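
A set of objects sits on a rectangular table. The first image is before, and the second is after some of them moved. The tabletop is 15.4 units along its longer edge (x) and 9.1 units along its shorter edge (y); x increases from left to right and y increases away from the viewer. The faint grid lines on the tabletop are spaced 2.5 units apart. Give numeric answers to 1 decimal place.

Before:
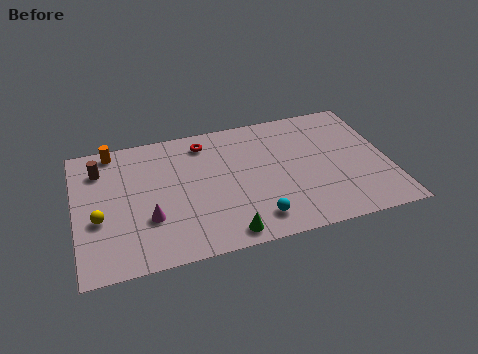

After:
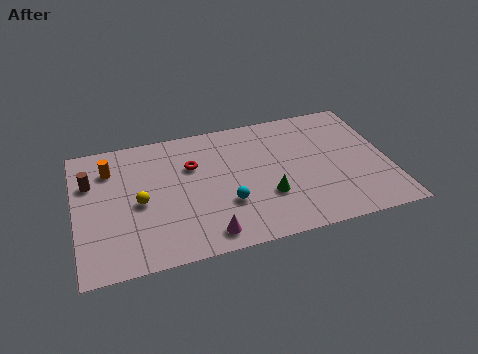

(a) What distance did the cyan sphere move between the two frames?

1.9

The cyan sphere moved from about (8.6, 1.6) to (7.3, 3.0), a distance of √(1.3² + 1.4²) ≈ 1.9.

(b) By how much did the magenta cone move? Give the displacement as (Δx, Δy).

(2.7, -1.8)

From the two frames, the magenta cone sits at roughly (3.5, 3.0) before and (6.2, 1.2) after.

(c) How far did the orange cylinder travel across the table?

1.3

From (2.0, 8.2) to (1.8, 6.9), the orange cylinder covered √(0.2² + 1.3²) ≈ 1.3 units.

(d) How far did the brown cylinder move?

0.9

The brown cylinder moved from about (1.3, 7.0) to (0.8, 6.2), a distance of √(0.5² + 0.8²) ≈ 0.9.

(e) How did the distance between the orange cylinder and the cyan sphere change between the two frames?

-2.6

Before: roughly 9.3 units apart; after: 6.7. That's 2.6 units closer together.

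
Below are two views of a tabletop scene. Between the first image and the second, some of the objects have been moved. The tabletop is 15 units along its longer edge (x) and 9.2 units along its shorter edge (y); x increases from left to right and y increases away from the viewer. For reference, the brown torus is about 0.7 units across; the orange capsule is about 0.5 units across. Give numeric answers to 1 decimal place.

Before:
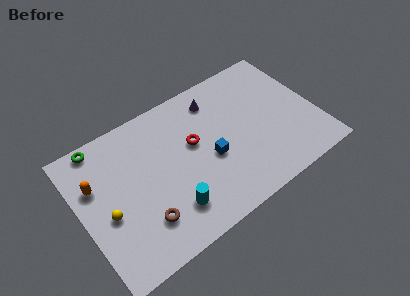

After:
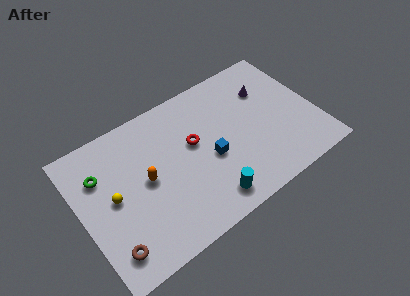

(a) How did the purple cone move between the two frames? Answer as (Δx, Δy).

(3.2, -1.0)

The purple cone was at about (9.1, 7.5) and moved to about (12.3, 6.5).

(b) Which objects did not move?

the blue cube and the red torus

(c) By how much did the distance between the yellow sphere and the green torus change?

-2.6

The distance was about 4.5 in the first image and 1.9 in the second, so they moved 2.6 units closer together.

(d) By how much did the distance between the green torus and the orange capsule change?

+0.8

Before: roughly 2.4 units apart; after: 3.2. That's 0.8 units further apart.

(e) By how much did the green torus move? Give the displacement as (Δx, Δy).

(-0.3, -1.9)

From the two frames, the green torus sits at roughly (1.8, 8.4) before and (1.5, 6.5) after.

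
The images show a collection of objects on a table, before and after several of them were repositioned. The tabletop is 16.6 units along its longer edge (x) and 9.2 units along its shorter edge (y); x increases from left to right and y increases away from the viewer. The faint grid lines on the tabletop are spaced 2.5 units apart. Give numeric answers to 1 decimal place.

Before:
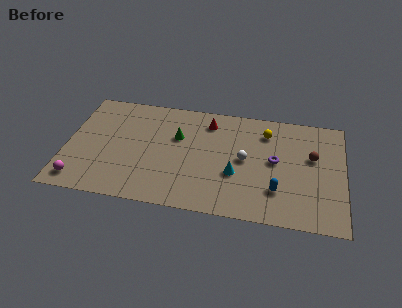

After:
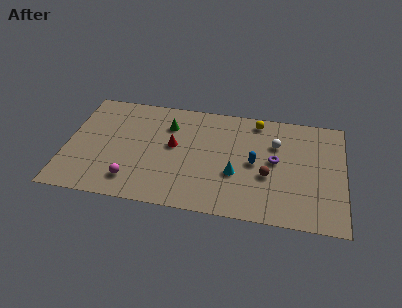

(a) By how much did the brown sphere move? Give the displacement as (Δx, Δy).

(-2.6, -2.0)

From the two frames, the brown sphere sits at roughly (14.7, 5.6) before and (12.1, 3.6) after.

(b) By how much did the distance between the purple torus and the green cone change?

+0.8

The distance was about 6.0 in the first image and 6.8 in the second, so they moved 0.8 units further apart.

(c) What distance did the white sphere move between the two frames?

2.4

The white sphere moved from about (10.7, 4.7) to (12.5, 6.3), a distance of √(1.8² + 1.6²) ≈ 2.4.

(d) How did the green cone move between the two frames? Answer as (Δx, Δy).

(-0.6, 0.9)

The green cone started near (6.6, 5.9) and ended near (6.0, 6.8).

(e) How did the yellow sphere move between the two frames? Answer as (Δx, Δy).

(-0.6, 0.9)

The yellow sphere was at about (11.9, 7.2) and moved to about (11.3, 8.1).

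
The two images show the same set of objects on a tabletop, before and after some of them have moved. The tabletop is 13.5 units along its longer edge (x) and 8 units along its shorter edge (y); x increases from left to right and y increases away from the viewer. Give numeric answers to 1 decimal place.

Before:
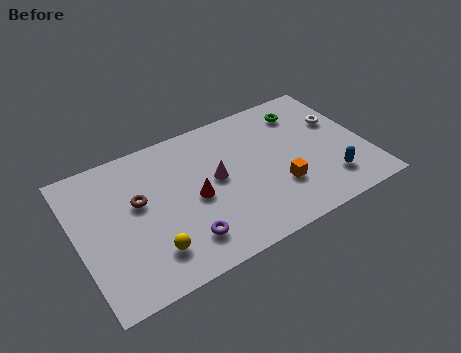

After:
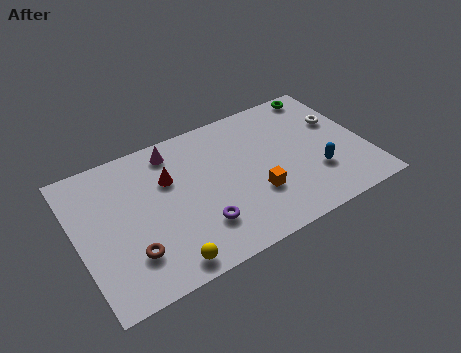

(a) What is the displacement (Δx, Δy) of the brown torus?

(-0.7, -2.6)

From the two frames, the brown torus sits at roughly (2.9, 4.7) before and (2.2, 2.1) after.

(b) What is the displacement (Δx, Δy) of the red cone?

(-1.0, 1.6)

The red cone was at about (5.4, 3.7) and moved to about (4.4, 5.3).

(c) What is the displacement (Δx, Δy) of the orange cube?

(-1.1, 0.1)

The orange cube started near (9.2, 2.5) and ended near (8.1, 2.6).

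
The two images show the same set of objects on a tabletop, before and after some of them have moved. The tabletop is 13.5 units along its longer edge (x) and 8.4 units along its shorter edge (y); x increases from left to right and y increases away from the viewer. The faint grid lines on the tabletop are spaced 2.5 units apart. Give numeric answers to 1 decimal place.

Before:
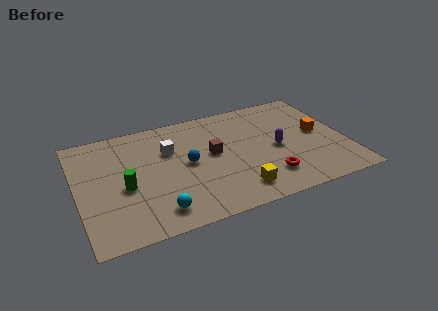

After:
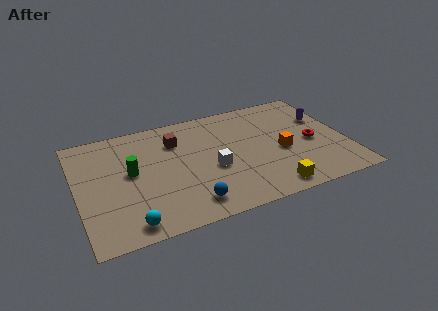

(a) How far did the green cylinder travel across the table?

1.1

The green cylinder was near (2.3, 3.6) before and (2.7, 4.6) after, so it travelled √(0.4² + 1.0²) ≈ 1.1 units.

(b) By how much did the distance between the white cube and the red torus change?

-0.8

Before: roughly 5.9 units apart; after: 5.1. That's 0.8 units closer together.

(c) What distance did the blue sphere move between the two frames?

2.9

The blue sphere moved from about (5.5, 4.3) to (5.3, 1.4), a distance of √(0.2² + 2.9²) ≈ 2.9.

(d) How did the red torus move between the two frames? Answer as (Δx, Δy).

(2.5, 1.9)

From the two frames, the red torus sits at roughly (9.3, 1.9) before and (11.8, 3.8) after.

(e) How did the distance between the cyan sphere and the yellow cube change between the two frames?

+3.0

Before: roughly 4.0 units apart; after: 7.0. That's 3.0 units further apart.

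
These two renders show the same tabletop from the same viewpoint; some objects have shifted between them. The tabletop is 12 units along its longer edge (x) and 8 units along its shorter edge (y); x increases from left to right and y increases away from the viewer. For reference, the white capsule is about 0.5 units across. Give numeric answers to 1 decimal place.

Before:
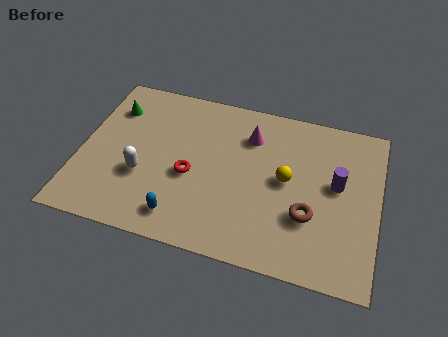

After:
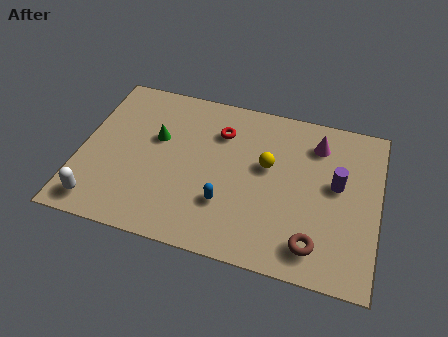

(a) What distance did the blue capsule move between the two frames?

2.0

The blue capsule was near (4.3, 1.3) before and (6.0, 2.4) after, so it travelled √(1.7² + 1.1²) ≈ 2.0 units.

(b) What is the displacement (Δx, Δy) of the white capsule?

(-1.6, -1.8)

The white capsule was at about (2.6, 2.9) and moved to about (1.0, 1.1).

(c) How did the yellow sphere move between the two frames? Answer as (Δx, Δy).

(-0.8, 0.5)

The yellow sphere was at about (8.3, 4.2) and moved to about (7.5, 4.7).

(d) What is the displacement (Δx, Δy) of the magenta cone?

(2.7, 0.3)

The magenta cone started near (6.7, 6.0) and ended near (9.4, 6.3).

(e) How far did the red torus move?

2.7

The red torus moved from about (4.5, 3.4) to (5.5, 5.9), a distance of √(1.0² + 2.5²) ≈ 2.7.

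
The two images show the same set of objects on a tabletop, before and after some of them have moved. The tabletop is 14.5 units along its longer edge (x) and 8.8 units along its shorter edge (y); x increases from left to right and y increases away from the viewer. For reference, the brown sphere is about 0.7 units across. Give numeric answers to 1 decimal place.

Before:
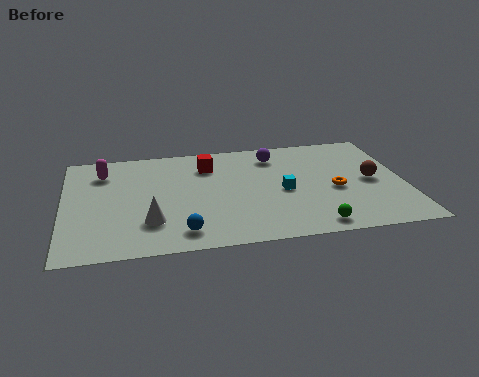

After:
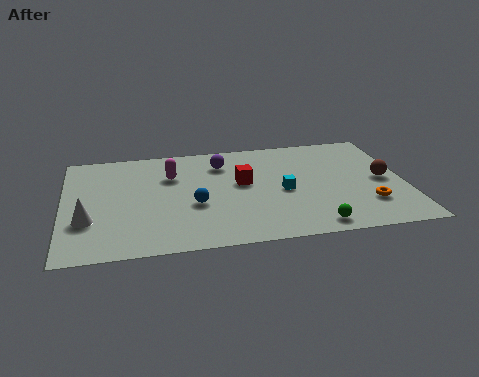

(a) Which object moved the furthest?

the magenta capsule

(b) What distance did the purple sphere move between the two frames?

2.3

From (9.1, 7.1) to (6.8, 6.8), the purple sphere covered √(2.3² + 0.3²) ≈ 2.3 units.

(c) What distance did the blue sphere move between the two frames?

2.2

The blue sphere moved from about (4.9, 1.4) to (5.5, 3.5), a distance of √(0.6² + 2.1²) ≈ 2.2.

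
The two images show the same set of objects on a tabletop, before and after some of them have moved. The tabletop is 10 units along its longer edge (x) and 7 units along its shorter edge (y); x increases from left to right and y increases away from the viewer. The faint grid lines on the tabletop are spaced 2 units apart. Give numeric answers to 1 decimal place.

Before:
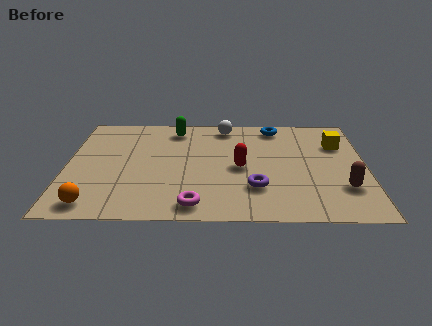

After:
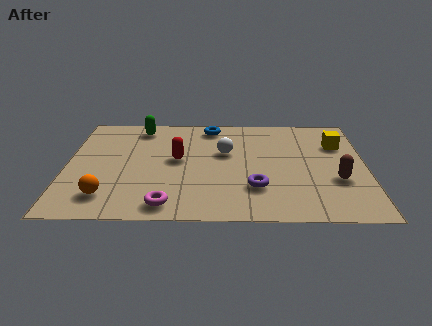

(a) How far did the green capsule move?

1.2

The green capsule was near (3.6, 5.9) before and (2.4, 6.0) after, so it travelled √(1.2² + 0.1²) ≈ 1.2 units.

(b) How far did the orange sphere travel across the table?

0.6

From (1.0, 0.9) to (1.4, 1.4), the orange sphere covered √(0.4² + 0.5²) ≈ 0.6 units.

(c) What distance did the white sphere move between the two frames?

1.8

The white sphere was near (5.3, 6.1) before and (5.3, 4.3) after, so it travelled √(0.0² + 1.8²) ≈ 1.8 units.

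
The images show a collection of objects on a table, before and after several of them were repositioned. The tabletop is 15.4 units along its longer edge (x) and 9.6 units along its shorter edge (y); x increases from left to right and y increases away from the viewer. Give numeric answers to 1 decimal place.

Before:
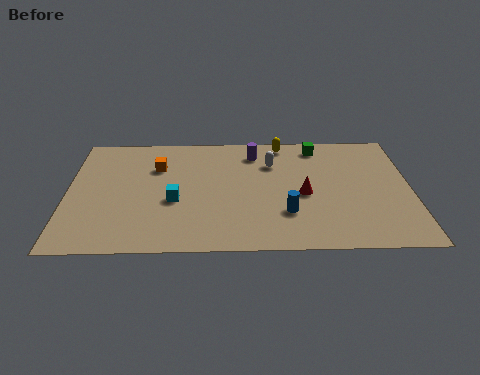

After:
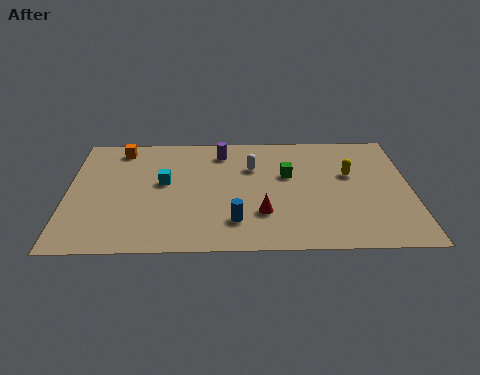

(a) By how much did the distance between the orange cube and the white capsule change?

+1.0

They were about 5.2 units apart before and 6.2 after — 1.0 units further apart.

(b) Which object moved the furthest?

the yellow capsule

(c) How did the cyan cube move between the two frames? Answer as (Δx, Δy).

(-0.5, 1.5)

The cyan cube was at about (4.8, 3.9) and moved to about (4.3, 5.4).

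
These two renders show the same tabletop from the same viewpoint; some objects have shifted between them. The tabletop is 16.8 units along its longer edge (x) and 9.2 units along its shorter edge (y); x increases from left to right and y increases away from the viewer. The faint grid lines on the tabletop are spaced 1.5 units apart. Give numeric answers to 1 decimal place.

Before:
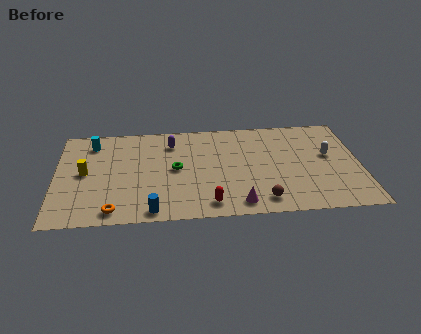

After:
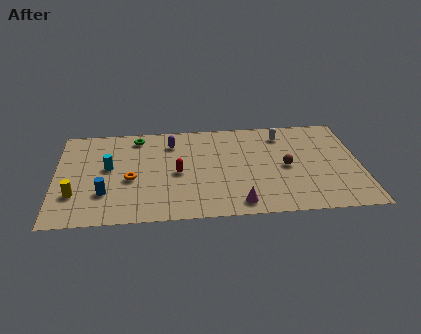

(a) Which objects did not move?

the purple capsule and the magenta cone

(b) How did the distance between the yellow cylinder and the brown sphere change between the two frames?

+1.5

Before: roughly 10.2 units apart; after: 11.7. That's 1.5 units further apart.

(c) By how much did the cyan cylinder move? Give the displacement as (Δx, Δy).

(0.9, -2.4)

The cyan cylinder was at about (2.0, 7.5) and moved to about (2.9, 5.1).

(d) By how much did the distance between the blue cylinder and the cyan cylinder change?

-5.0

The distance was about 7.4 in the first image and 2.4 in the second, so they moved 5.0 units closer together.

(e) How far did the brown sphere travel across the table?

3.3

The brown sphere moved from about (11.3, 1.4) to (12.7, 4.4), a distance of √(1.4² + 3.0²) ≈ 3.3.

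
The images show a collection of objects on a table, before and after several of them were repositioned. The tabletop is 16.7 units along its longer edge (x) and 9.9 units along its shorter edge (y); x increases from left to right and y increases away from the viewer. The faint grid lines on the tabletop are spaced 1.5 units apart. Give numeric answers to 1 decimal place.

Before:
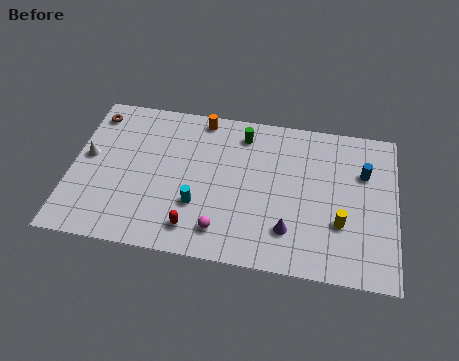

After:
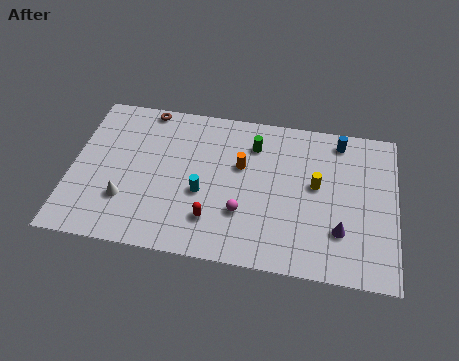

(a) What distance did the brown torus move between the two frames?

2.8

The brown torus moved from about (0.9, 8.3) to (3.6, 9.1), a distance of √(2.7² + 0.8²) ≈ 2.8.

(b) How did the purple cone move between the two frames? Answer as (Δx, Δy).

(2.6, 0.4)

The purple cone was at about (11.3, 2.4) and moved to about (13.9, 2.8).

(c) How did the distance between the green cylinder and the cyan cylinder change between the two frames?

-1.0

The distance was about 5.4 in the first image and 4.4 in the second, so they moved 1.0 units closer together.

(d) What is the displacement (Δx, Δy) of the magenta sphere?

(1.0, 1.3)

From the two frames, the magenta sphere sits at roughly (7.9, 1.8) before and (8.9, 3.1) after.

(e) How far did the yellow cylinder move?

2.6

From (13.9, 3.3) to (12.6, 5.5), the yellow cylinder covered √(1.3² + 2.2²) ≈ 2.6 units.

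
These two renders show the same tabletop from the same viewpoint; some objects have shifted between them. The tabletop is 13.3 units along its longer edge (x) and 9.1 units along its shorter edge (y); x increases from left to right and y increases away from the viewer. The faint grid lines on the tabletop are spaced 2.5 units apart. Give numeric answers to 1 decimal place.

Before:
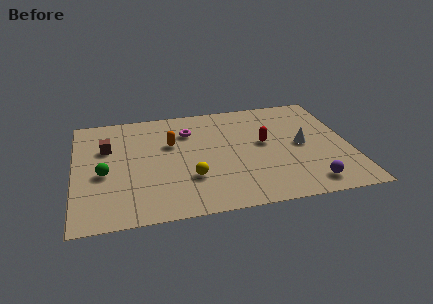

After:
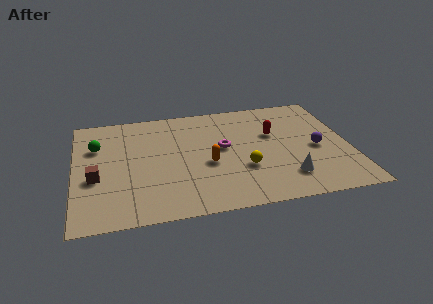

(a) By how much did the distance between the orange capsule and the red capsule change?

-0.8

They were about 4.6 units apart before and 3.8 after — 0.8 units closer together.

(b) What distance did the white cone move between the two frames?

2.7

The white cone was near (11.0, 4.5) before and (10.1, 2.0) after, so it travelled √(0.9² + 2.5²) ≈ 2.7 units.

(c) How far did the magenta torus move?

2.3

From (5.6, 6.7) to (7.2, 5.0), the magenta torus covered √(1.6² + 1.7²) ≈ 2.3 units.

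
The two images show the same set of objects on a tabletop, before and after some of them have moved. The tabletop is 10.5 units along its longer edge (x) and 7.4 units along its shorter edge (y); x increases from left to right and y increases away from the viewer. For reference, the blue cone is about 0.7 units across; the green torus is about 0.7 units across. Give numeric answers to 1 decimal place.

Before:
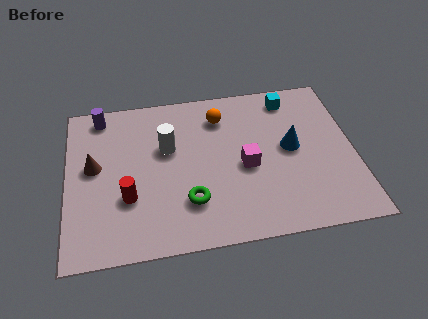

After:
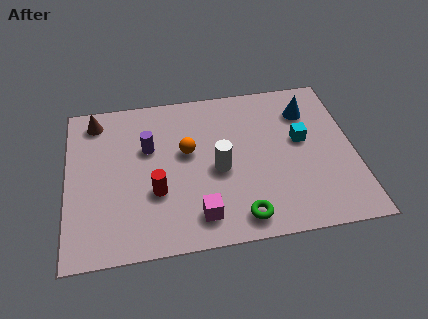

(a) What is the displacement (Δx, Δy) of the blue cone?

(0.7, 1.7)

The blue cone was at about (8.2, 3.9) and moved to about (8.9, 5.6).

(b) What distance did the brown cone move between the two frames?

2.2

The brown cone was near (1.0, 4.1) before and (1.1, 6.3) after, so it travelled √(0.1² + 2.2²) ≈ 2.2 units.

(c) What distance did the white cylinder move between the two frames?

2.2

The white cylinder moved from about (3.7, 4.6) to (5.5, 3.3), a distance of √(1.8² + 1.3²) ≈ 2.2.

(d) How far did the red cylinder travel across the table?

1.0

The red cylinder moved from about (2.2, 2.5) to (3.2, 2.6), a distance of √(1.0² + 0.1²) ≈ 1.0.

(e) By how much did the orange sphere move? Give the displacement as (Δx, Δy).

(-1.3, -1.5)

From the two frames, the orange sphere sits at roughly (5.7, 5.8) before and (4.4, 4.3) after.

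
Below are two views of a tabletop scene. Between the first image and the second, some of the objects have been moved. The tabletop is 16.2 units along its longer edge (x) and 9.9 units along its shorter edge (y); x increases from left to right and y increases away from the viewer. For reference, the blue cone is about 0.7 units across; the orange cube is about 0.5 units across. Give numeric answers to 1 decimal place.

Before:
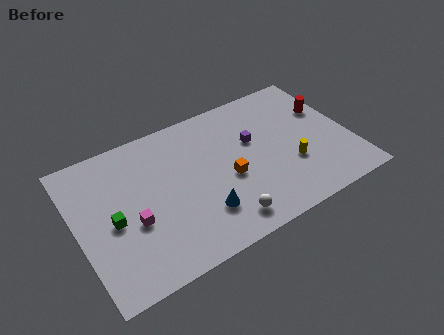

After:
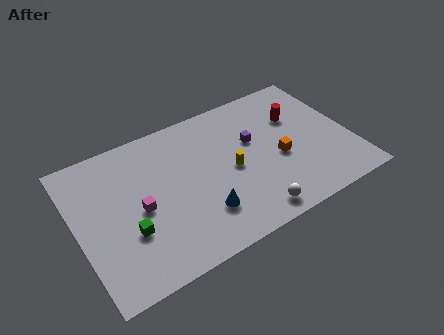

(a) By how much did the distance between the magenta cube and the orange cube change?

+2.6

They were about 5.7 units apart before and 8.3 after — 2.6 units further apart.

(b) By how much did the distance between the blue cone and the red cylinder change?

-1.5

Before: roughly 9.1 units apart; after: 7.6. That's 1.5 units closer together.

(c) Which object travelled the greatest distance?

the yellow cylinder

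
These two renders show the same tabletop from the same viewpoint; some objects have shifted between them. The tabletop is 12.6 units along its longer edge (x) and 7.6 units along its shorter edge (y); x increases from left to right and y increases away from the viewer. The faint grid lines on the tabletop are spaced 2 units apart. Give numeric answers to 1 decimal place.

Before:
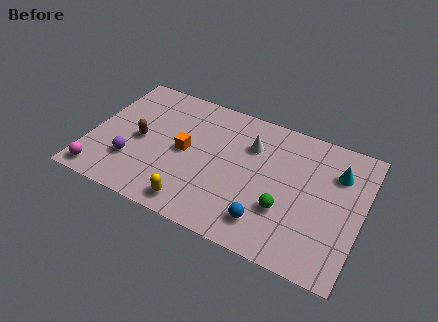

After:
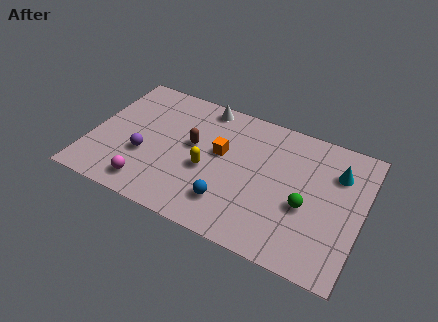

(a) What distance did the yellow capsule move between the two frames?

2.2

The yellow capsule moved from about (5.2, 1.0) to (5.5, 3.2), a distance of √(0.3² + 2.2²) ≈ 2.2.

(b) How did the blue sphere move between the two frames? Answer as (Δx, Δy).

(-1.8, 0.3)

The blue sphere started near (8.5, 1.5) and ended near (6.7, 1.8).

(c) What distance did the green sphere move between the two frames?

1.1

The green sphere moved from about (9.2, 2.5) to (10.1, 3.1), a distance of √(0.9² + 0.6²) ≈ 1.1.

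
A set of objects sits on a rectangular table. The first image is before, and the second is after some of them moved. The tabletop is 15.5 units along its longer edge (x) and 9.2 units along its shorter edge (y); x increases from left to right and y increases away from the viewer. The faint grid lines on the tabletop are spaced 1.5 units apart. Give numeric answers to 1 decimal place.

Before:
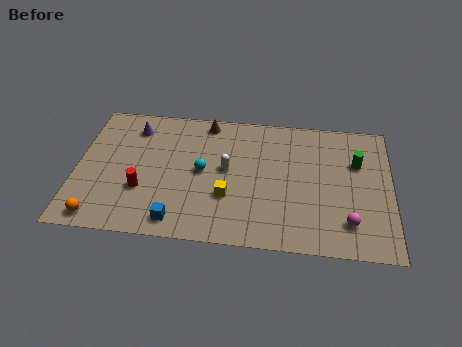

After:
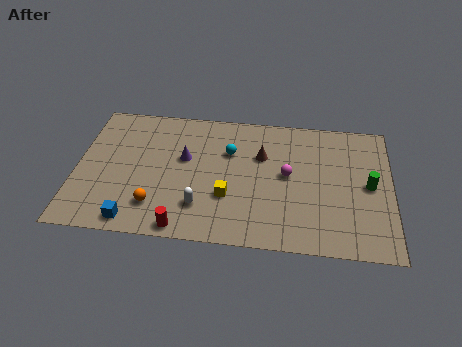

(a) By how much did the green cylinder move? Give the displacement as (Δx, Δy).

(0.6, -1.5)

The green cylinder was at about (13.8, 6.1) and moved to about (14.4, 4.6).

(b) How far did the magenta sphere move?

4.2

The magenta sphere was near (13.4, 2.0) before and (10.4, 4.9) after, so it travelled √(3.0² + 2.9²) ≈ 4.2 units.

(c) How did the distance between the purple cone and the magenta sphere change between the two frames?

-6.9

Before: roughly 12.0 units apart; after: 5.1. That's 6.9 units closer together.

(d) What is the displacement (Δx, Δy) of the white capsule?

(-1.2, -2.7)

The white capsule was at about (7.4, 5.0) and moved to about (6.2, 2.3).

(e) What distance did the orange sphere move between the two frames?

2.9

The orange sphere was near (1.3, 1.0) before and (4.0, 2.1) after, so it travelled √(2.7² + 1.1²) ≈ 2.9 units.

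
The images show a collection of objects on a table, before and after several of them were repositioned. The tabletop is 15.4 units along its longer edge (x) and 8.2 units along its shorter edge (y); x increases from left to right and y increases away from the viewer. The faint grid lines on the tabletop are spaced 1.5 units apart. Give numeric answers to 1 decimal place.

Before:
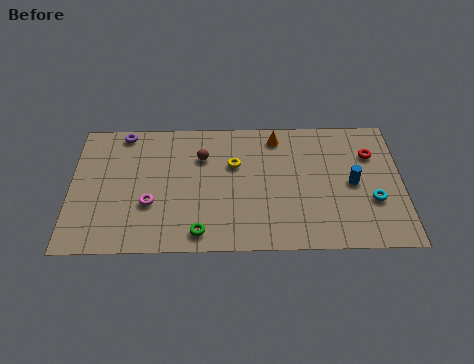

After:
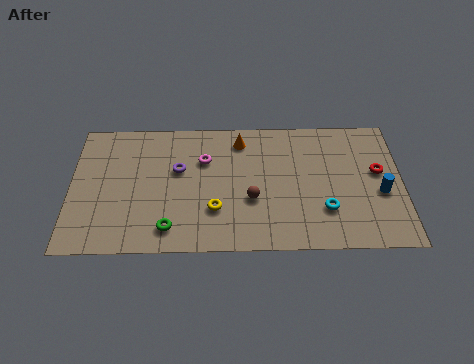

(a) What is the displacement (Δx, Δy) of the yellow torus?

(-0.9, -2.8)

From the two frames, the yellow torus sits at roughly (7.6, 5.3) before and (6.7, 2.5) after.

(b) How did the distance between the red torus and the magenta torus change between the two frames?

-2.6

Before: roughly 10.7 units apart; after: 8.1. That's 2.6 units closer together.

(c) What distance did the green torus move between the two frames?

1.4

The green torus moved from about (6.0, 1.1) to (4.6, 1.4), a distance of √(1.4² + 0.3²) ≈ 1.4.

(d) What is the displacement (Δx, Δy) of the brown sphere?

(2.3, -2.7)

The brown sphere started near (6.1, 5.8) and ended near (8.4, 3.1).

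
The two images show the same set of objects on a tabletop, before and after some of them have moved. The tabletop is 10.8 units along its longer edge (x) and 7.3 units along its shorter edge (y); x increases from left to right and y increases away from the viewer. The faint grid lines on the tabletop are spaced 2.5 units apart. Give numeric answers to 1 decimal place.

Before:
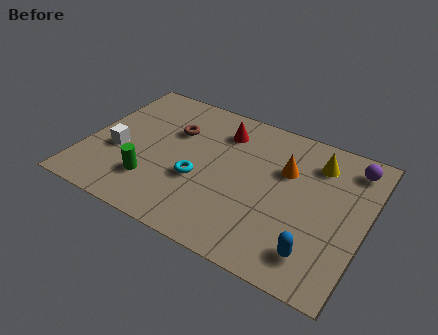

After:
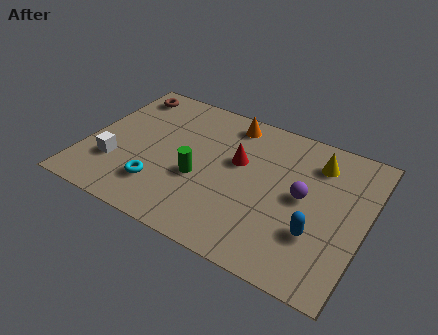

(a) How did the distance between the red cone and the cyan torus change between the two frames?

+0.8

They were about 2.9 units apart before and 3.7 after — 0.8 units further apart.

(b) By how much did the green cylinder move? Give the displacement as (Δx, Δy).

(1.7, 1.0)

The green cylinder started near (2.8, 1.9) and ended near (4.5, 2.9).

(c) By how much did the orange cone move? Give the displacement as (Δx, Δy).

(-2.4, 1.5)

The orange cone started near (7.6, 4.8) and ended near (5.2, 6.3).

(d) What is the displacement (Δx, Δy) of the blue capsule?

(-0.1, 0.9)

The blue capsule was at about (9.2, 1.4) and moved to about (9.1, 2.3).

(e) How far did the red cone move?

1.5

The red cone moved from about (5.0, 5.7) to (5.8, 4.4), a distance of √(0.8² + 1.3²) ≈ 1.5.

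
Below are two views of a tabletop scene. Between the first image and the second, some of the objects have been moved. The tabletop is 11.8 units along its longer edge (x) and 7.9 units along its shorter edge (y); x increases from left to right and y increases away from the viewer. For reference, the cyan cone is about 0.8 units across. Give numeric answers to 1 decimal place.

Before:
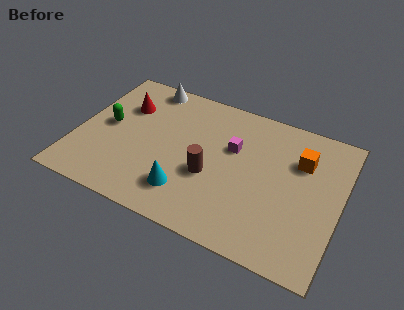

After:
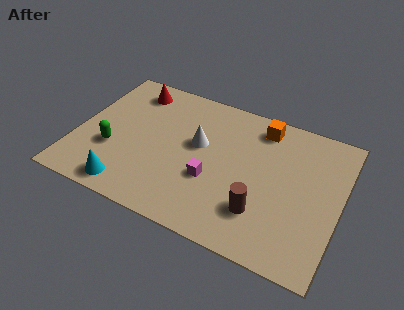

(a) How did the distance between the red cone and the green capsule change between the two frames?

+2.3

The distance was about 1.5 in the first image and 3.8 in the second, so they moved 2.3 units further apart.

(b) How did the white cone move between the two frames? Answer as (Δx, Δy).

(2.7, -2.5)

From the two frames, the white cone sits at roughly (2.7, 7.1) before and (5.4, 4.6) after.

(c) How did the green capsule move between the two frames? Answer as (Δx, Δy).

(0.4, -1.3)

From the two frames, the green capsule sits at roughly (1.3, 4.1) before and (1.7, 2.8) after.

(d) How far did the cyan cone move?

2.6

The cyan cone moved from about (5.2, 1.8) to (2.7, 1.0), a distance of √(2.5² + 0.8²) ≈ 2.6.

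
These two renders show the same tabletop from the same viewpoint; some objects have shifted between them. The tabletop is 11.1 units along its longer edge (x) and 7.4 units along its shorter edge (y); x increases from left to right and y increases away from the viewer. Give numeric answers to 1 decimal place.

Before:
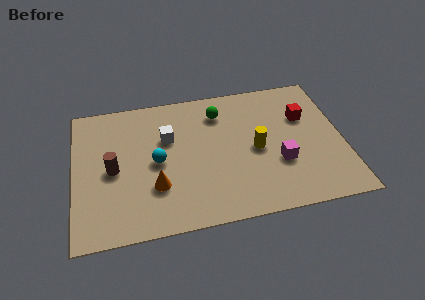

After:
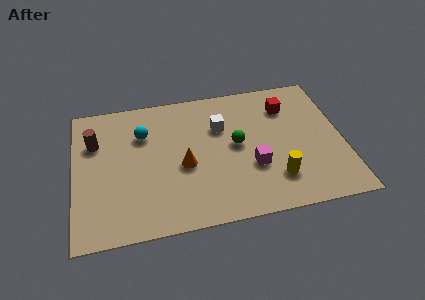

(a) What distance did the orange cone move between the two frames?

1.5

From (3.3, 2.3) to (4.5, 3.2), the orange cone covered √(1.2² + 0.9²) ≈ 1.5 units.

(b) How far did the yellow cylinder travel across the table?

1.8

From (7.5, 3.5) to (8.2, 1.8), the yellow cylinder covered √(0.7² + 1.7²) ≈ 1.8 units.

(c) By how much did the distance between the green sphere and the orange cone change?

-2.2

Before: roughly 4.5 units apart; after: 2.3. That's 2.2 units closer together.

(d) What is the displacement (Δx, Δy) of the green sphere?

(0.6, -1.9)

From the two frames, the green sphere sits at roughly (6.1, 5.8) before and (6.7, 3.9) after.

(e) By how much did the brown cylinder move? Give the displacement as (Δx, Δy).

(-0.7, 1.6)

From the two frames, the brown cylinder sits at roughly (1.6, 3.5) before and (0.9, 5.1) after.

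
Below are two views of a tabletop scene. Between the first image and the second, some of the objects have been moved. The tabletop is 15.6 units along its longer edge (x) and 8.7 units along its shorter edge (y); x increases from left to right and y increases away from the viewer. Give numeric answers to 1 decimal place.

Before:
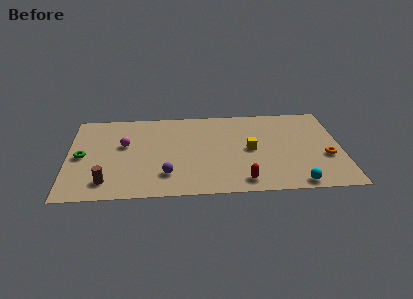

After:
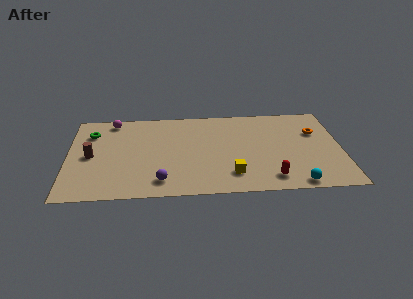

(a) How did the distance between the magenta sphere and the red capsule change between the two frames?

+3.2

Before: roughly 7.8 units apart; after: 11.0. That's 3.2 units further apart.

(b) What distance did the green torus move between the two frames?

2.4

From (0.8, 4.2) to (1.3, 6.5), the green torus covered √(0.5² + 2.3²) ≈ 2.4 units.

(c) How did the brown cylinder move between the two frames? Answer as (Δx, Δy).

(-0.9, 2.6)

The brown cylinder was at about (2.2, 1.6) and moved to about (1.3, 4.2).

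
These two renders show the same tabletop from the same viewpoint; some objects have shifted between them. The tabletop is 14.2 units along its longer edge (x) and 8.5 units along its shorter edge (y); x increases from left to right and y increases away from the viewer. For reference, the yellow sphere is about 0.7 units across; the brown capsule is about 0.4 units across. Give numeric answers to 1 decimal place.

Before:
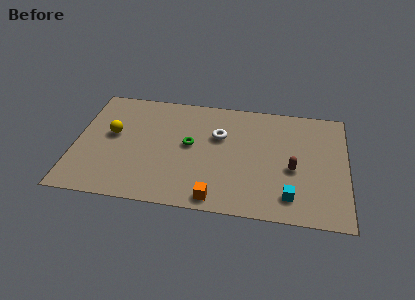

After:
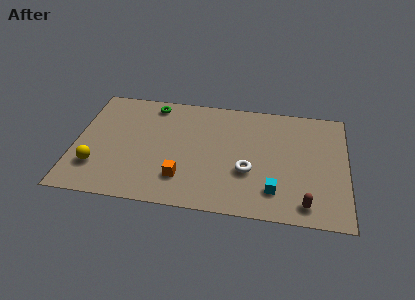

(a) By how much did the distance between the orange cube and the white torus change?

-1.1

Before: roughly 4.6 units apart; after: 3.5. That's 1.1 units closer together.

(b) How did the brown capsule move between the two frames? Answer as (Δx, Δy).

(0.7, -2.4)

The brown capsule was at about (11.4, 3.6) and moved to about (12.1, 1.2).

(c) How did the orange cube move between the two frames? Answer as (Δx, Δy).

(-1.8, 1.2)

The orange cube was at about (7.5, 0.9) and moved to about (5.7, 2.1).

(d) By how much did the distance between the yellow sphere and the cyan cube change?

-0.6

They were about 9.9 units apart before and 9.3 after — 0.6 units closer together.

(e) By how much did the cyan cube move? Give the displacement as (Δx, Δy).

(-0.8, 0.3)

From the two frames, the cyan cube sits at roughly (11.3, 1.6) before and (10.5, 1.9) after.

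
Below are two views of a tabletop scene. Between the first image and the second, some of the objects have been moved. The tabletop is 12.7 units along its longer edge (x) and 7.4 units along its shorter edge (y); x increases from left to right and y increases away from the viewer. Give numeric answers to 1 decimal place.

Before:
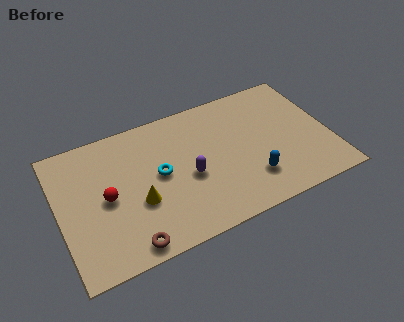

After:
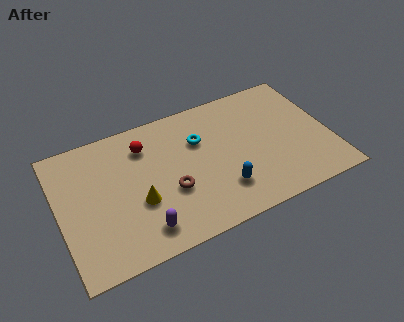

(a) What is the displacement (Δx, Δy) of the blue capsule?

(-1.4, 0.0)

The blue capsule started near (8.8, 1.9) and ended near (7.4, 1.9).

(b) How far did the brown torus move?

3.0

From (2.9, 0.8) to (5.1, 2.8), the brown torus covered √(2.2² + 2.0²) ≈ 3.0 units.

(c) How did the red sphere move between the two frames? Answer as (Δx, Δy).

(2.0, 2.1)

The red sphere started near (2.2, 3.6) and ended near (4.2, 5.7).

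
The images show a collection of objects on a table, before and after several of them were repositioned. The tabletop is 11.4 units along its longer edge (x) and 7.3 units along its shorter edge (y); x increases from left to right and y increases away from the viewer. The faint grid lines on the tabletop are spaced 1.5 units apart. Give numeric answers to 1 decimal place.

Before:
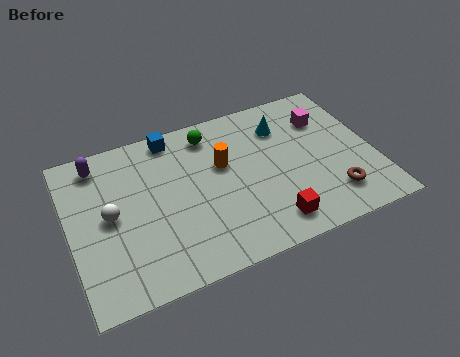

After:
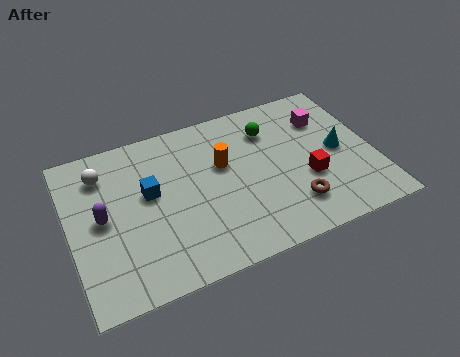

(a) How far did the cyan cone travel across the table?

2.7

From (8.2, 5.5) to (10.1, 3.6), the cyan cone covered √(1.9² + 1.9²) ≈ 2.7 units.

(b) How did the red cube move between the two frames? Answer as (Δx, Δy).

(1.6, 1.5)

From the two frames, the red cube sits at roughly (7.2, 1.2) before and (8.8, 2.7) after.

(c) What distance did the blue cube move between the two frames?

2.5

From (4.1, 6.5) to (3.0, 4.2), the blue cube covered √(1.1² + 2.3²) ≈ 2.5 units.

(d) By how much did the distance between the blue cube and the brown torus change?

-1.7

Before: roughly 7.4 units apart; after: 5.7. That's 1.7 units closer together.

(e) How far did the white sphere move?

2.0

From (1.5, 3.7) to (1.4, 5.7), the white sphere covered √(0.1² + 2.0²) ≈ 2.0 units.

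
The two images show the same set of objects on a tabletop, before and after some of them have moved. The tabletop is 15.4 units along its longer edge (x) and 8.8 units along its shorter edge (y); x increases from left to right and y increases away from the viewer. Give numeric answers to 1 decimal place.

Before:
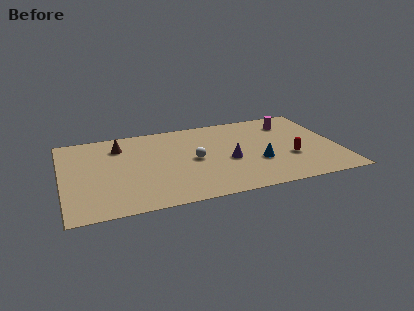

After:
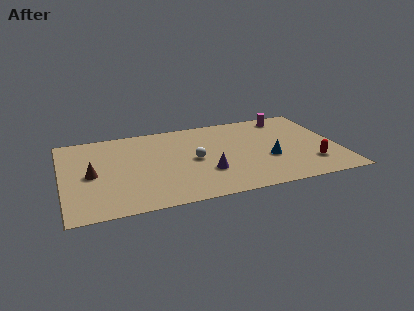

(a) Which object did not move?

the white sphere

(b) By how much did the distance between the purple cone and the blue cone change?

+1.8

Before: roughly 1.7 units apart; after: 3.5. That's 1.8 units further apart.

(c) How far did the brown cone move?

3.1

From (3.3, 6.8) to (1.6, 4.2), the brown cone covered √(1.7² + 2.6²) ≈ 3.1 units.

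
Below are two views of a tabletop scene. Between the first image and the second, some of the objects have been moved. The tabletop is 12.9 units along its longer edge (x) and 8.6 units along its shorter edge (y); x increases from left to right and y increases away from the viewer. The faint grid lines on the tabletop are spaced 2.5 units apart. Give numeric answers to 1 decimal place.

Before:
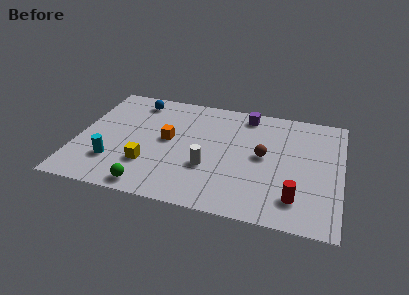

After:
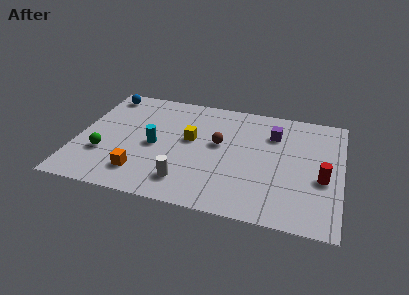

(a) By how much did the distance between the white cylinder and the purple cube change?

+1.3

Before: roughly 4.8 units apart; after: 6.1. That's 1.3 units further apart.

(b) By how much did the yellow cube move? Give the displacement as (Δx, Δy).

(1.9, 2.4)

The yellow cube was at about (3.6, 2.5) and moved to about (5.5, 4.9).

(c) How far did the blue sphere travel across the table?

1.6

The blue sphere was near (2.6, 7.3) before and (1.0, 7.5) after, so it travelled √(1.6² + 0.2²) ≈ 1.6 units.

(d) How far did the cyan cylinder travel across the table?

2.5

The cyan cylinder was near (1.9, 2.3) before and (3.8, 4.0) after, so it travelled √(1.9² + 1.7²) ≈ 2.5 units.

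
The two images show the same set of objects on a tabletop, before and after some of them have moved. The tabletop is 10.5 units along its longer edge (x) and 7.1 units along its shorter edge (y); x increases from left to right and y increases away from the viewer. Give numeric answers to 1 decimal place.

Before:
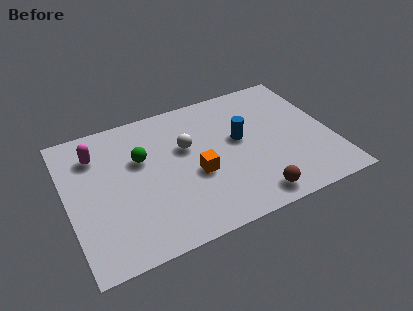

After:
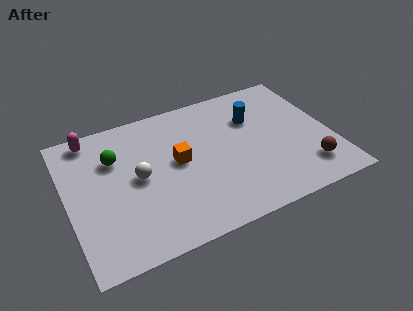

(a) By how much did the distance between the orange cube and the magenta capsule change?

-0.4

The distance was about 4.5 in the first image and 4.1 in the second, so they moved 0.4 units closer together.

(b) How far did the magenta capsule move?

0.9

From (1.3, 5.4) to (1.2, 6.3), the magenta capsule covered √(0.1² + 0.9²) ≈ 0.9 units.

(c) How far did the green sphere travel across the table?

1.1

The green sphere was near (3.0, 4.5) before and (2.0, 4.9) after, so it travelled √(1.0² + 0.4²) ≈ 1.1 units.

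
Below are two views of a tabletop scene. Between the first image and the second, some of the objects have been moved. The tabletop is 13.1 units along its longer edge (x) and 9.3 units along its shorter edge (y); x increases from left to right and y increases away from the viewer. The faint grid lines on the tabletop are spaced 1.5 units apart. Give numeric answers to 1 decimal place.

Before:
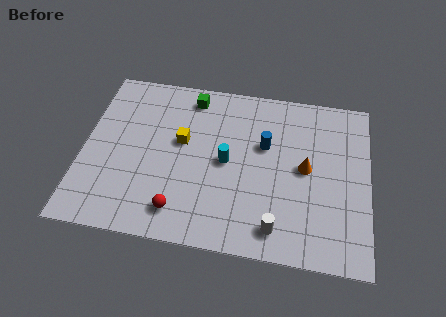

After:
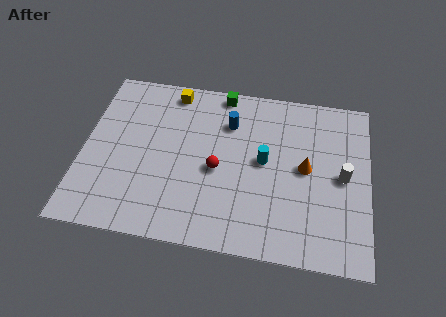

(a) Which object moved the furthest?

the white cylinder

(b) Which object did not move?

the orange cone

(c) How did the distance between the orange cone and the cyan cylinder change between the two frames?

-1.7

The distance was about 3.6 in the first image and 1.9 in the second, so they moved 1.7 units closer together.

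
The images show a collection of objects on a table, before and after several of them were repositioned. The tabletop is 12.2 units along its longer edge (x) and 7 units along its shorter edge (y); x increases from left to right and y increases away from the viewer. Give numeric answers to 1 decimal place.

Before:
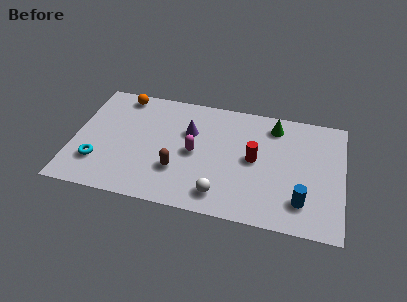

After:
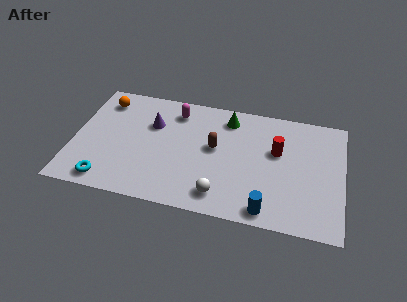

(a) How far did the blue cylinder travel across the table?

1.7

From (10.4, 1.6) to (8.9, 0.8), the blue cylinder covered √(1.5² + 0.8²) ≈ 1.7 units.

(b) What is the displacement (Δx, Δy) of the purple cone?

(-1.7, 0.1)

From the two frames, the purple cone sits at roughly (5.2, 4.6) before and (3.5, 4.7) after.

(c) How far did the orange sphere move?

0.9

The orange sphere moved from about (2.0, 6.2) to (1.2, 5.7), a distance of √(0.8² + 0.5²) ≈ 0.9.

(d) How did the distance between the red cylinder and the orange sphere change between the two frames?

+1.4

They were about 6.7 units apart before and 8.1 after — 1.4 units further apart.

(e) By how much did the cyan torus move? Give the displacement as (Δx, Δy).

(0.5, -1.0)

The cyan torus was at about (1.2, 1.9) and moved to about (1.7, 0.9).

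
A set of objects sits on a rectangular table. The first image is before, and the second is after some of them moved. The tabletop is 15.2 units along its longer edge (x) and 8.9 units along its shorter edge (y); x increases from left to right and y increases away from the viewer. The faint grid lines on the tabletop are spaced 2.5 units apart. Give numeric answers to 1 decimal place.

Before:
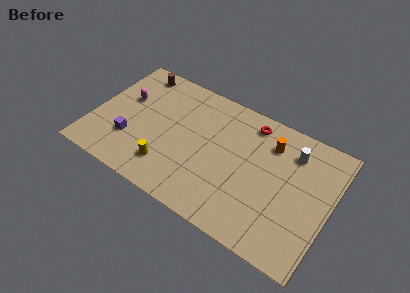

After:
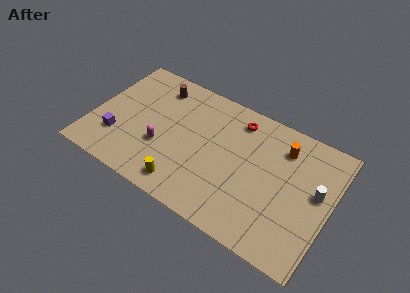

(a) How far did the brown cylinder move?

1.6

The brown cylinder moved from about (2.1, 7.8) to (3.6, 7.3), a distance of √(1.5² + 0.5²) ≈ 1.6.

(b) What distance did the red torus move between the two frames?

0.8

The red torus was near (9.7, 7.6) before and (8.9, 7.4) after, so it travelled √(0.8² + 0.2²) ≈ 0.8 units.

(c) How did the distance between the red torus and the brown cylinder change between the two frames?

-2.3

They were about 7.6 units apart before and 5.3 after — 2.3 units closer together.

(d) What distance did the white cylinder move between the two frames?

2.6

The white cylinder moved from about (12.5, 6.9) to (14.3, 5.0), a distance of √(1.8² + 1.9²) ≈ 2.6.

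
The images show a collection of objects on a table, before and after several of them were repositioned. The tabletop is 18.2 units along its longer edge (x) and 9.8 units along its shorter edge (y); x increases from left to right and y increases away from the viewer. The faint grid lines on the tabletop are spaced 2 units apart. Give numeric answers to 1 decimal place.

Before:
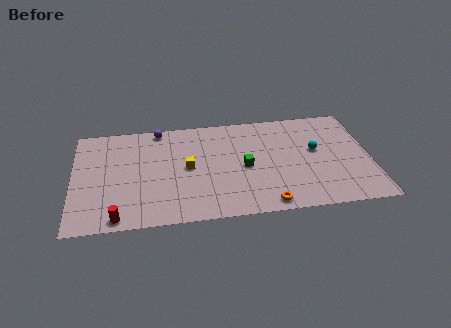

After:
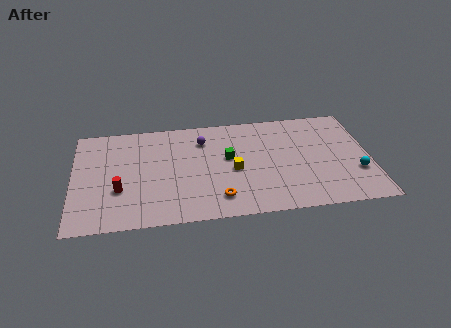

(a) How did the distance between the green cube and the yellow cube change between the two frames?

-2.3

Before: roughly 3.5 units apart; after: 1.2. That's 2.3 units closer together.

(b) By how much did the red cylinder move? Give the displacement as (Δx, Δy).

(0.1, 2.5)

The red cylinder was at about (2.7, 0.9) and moved to about (2.8, 3.4).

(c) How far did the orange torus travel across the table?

3.0

From (11.7, 1.0) to (8.8, 1.9), the orange torus covered √(2.9² + 0.9²) ≈ 3.0 units.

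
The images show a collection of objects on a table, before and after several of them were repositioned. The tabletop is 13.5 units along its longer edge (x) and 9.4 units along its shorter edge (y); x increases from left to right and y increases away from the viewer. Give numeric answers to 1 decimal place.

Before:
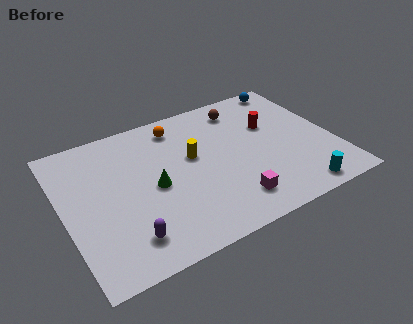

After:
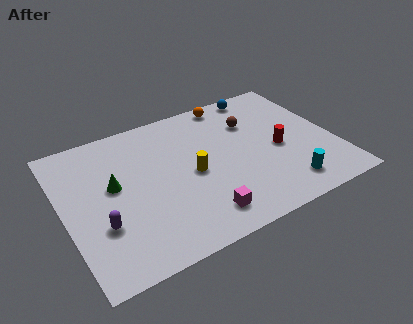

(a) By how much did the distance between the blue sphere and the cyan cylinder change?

-0.7

Before: roughly 7.6 units apart; after: 6.9. That's 0.7 units closer together.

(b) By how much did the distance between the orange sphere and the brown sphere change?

-1.2

They were about 3.3 units apart before and 2.1 after — 1.2 units closer together.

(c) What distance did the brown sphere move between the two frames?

1.2

The brown sphere moved from about (9.4, 7.8) to (9.7, 6.6), a distance of √(0.3² + 1.2²) ≈ 1.2.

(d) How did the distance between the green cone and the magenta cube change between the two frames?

+0.9

Before: roughly 4.4 units apart; after: 5.3. That's 0.9 units further apart.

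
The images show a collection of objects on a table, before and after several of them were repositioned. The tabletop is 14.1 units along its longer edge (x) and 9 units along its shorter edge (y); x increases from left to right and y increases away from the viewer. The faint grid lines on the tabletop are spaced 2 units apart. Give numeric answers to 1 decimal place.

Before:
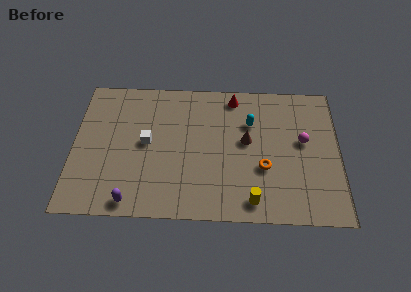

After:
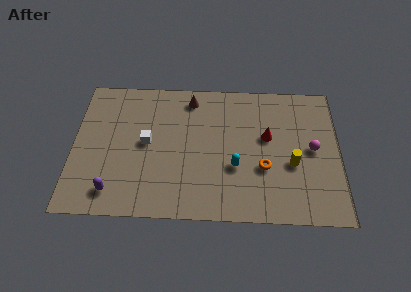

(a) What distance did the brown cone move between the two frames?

4.0

From (9.2, 5.0) to (6.2, 7.7), the brown cone covered √(3.0² + 2.7²) ≈ 4.0 units.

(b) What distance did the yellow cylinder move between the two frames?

3.2

The yellow cylinder moved from about (9.5, 1.2) to (11.6, 3.6), a distance of √(2.1² + 2.4²) ≈ 3.2.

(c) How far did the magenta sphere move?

0.7

The magenta sphere moved from about (12.2, 5.1) to (12.7, 4.6), a distance of √(0.5² + 0.5²) ≈ 0.7.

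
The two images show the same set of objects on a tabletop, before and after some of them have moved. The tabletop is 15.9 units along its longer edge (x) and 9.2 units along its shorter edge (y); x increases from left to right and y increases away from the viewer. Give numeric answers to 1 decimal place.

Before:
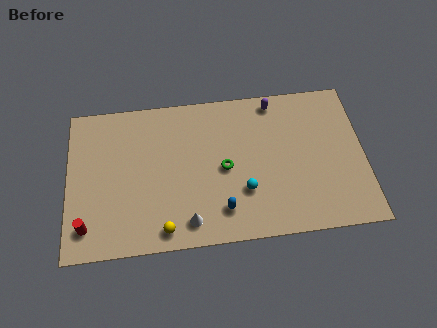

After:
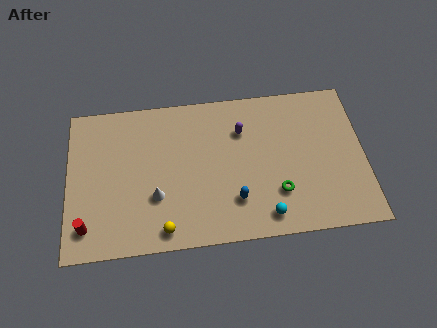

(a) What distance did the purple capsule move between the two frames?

2.4

The purple capsule moved from about (11.2, 8.2) to (9.4, 6.6), a distance of √(1.8² + 1.6²) ≈ 2.4.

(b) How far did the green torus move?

3.3

The green torus moved from about (8.4, 4.4) to (11.2, 2.6), a distance of √(2.8² + 1.8²) ≈ 3.3.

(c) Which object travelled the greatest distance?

the green torus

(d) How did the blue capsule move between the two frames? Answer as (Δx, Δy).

(0.7, 0.5)

From the two frames, the blue capsule sits at roughly (8.2, 1.9) before and (8.9, 2.4) after.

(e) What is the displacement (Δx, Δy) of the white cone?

(-1.7, 1.7)

The white cone was at about (6.4, 1.4) and moved to about (4.7, 3.1).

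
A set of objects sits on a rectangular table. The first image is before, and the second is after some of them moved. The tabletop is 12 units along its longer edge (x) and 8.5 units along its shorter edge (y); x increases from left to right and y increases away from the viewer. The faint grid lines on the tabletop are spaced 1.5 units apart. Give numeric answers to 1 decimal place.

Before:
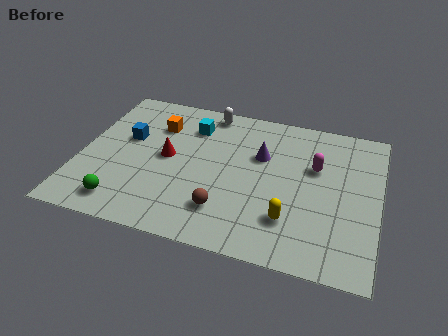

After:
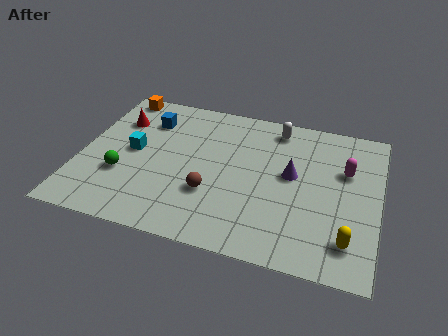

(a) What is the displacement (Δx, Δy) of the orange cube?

(-1.8, 1.5)

From the two frames, the orange cube sits at roughly (2.9, 6.2) before and (1.1, 7.7) after.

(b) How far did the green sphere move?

1.6

From (2.0, 1.3) to (1.8, 2.9), the green sphere covered √(0.2² + 1.6²) ≈ 1.6 units.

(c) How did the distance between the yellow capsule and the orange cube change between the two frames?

+4.5

They were about 7.0 units apart before and 11.5 after — 4.5 units further apart.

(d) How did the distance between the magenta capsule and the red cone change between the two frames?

+3.3

Before: roughly 6.0 units apart; after: 9.3. That's 3.3 units further apart.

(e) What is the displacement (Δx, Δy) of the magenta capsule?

(1.2, 0.1)

The magenta capsule was at about (9.4, 5.4) and moved to about (10.6, 5.5).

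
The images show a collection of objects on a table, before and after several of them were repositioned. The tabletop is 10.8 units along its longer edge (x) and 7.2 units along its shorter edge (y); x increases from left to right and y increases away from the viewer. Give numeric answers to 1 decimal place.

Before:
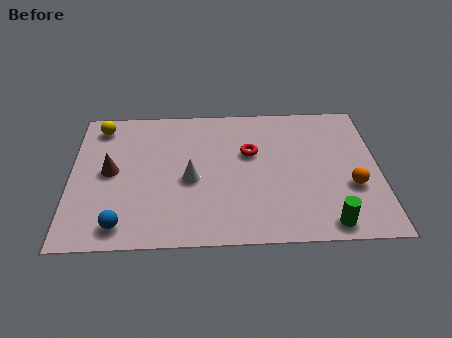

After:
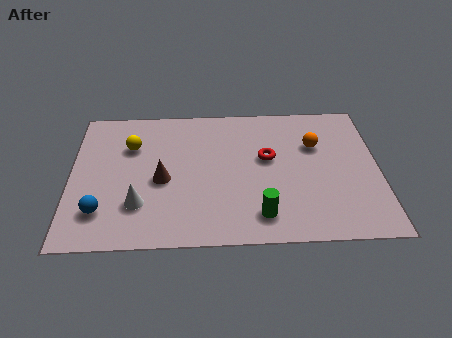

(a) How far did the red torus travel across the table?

0.7

From (6.3, 4.5) to (6.9, 4.2), the red torus covered √(0.6² + 0.3²) ≈ 0.7 units.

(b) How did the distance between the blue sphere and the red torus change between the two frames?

+0.6

The distance was about 5.7 in the first image and 6.3 in the second, so they moved 0.6 units further apart.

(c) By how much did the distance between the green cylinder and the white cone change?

-1.0

The distance was about 5.3 in the first image and 4.3 in the second, so they moved 1.0 units closer together.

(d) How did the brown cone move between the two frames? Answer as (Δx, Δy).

(1.8, -0.5)

From the two frames, the brown cone sits at roughly (1.4, 3.7) before and (3.2, 3.2) after.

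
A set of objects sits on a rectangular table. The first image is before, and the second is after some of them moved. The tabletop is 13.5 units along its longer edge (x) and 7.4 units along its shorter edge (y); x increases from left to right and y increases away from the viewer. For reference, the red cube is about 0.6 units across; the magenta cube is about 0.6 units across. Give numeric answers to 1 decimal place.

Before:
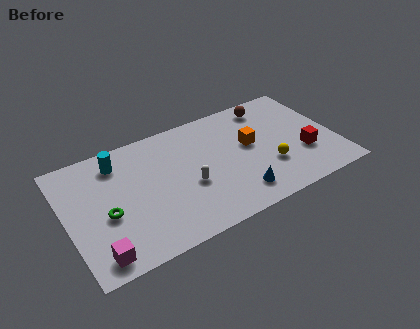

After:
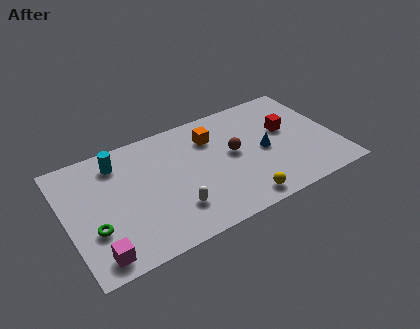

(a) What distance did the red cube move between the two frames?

2.0

From (11.8, 2.5) to (11.2, 4.4), the red cube covered √(0.6² + 1.9²) ≈ 2.0 units.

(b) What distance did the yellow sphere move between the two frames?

2.3

The yellow sphere moved from about (10.0, 2.4) to (8.3, 0.9), a distance of √(1.7² + 1.5²) ≈ 2.3.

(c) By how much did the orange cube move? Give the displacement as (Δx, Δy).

(-1.8, 1.3)

The orange cube started near (9.3, 4.2) and ended near (7.5, 5.5).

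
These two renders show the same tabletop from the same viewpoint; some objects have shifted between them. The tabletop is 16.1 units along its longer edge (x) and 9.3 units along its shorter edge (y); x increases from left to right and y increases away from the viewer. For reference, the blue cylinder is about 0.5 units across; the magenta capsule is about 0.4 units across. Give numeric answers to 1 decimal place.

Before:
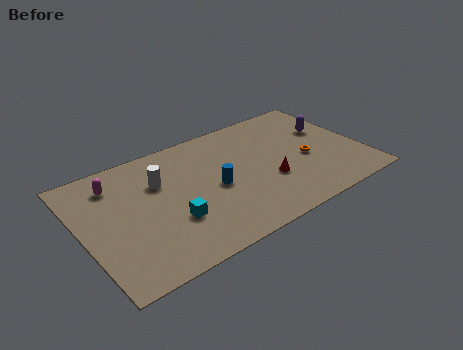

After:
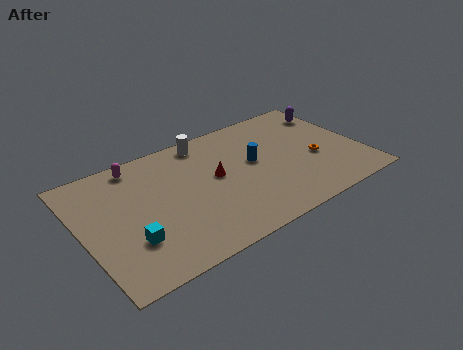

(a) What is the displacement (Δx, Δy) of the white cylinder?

(3.0, 1.9)

The white cylinder started near (4.6, 6.3) and ended near (7.6, 8.2).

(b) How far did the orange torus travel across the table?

0.5

The orange torus was near (12.9, 4.0) before and (13.4, 3.8) after, so it travelled √(0.5² + 0.2²) ≈ 0.5 units.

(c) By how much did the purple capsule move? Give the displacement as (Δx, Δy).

(0.6, 1.4)

The purple capsule started near (14.6, 5.9) and ended near (15.2, 7.3).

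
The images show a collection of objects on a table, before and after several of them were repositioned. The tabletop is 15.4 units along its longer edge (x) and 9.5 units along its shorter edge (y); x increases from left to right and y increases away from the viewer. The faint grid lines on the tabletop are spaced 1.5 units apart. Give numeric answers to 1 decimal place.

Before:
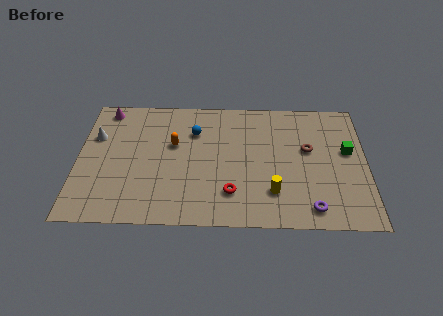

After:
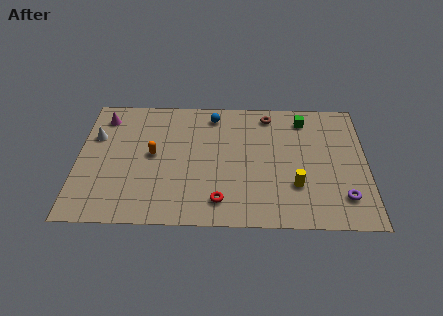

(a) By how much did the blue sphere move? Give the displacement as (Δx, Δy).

(1.0, 1.3)

From the two frames, the blue sphere sits at roughly (6.2, 6.8) before and (7.2, 8.1) after.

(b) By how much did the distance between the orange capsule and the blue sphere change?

+3.0

Before: roughly 1.5 units apart; after: 4.5. That's 3.0 units further apart.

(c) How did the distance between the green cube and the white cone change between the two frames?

-2.2

The distance was about 13.5 in the first image and 11.3 in the second, so they moved 2.2 units closer together.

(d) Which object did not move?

the white cone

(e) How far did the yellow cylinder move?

1.3

The yellow cylinder was near (10.4, 2.4) before and (11.6, 2.9) after, so it travelled √(1.2² + 0.5²) ≈ 1.3 units.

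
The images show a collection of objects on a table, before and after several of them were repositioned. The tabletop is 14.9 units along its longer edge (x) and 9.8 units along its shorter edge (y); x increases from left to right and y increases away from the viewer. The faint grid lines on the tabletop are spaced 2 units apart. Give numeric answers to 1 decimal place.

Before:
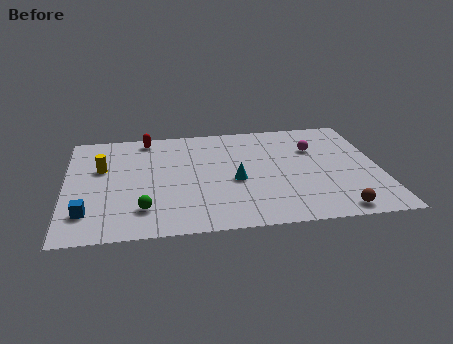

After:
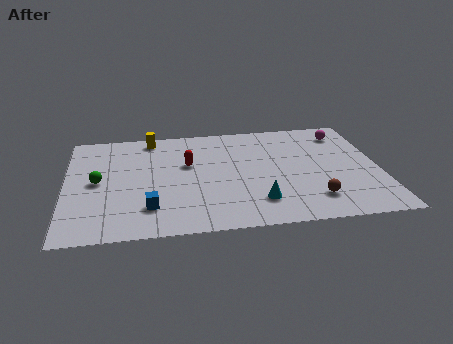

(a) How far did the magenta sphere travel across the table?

2.0

The magenta sphere moved from about (11.9, 6.7) to (13.4, 8.0), a distance of √(1.5² + 1.3²) ≈ 2.0.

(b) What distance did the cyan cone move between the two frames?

2.2

The cyan cone moved from about (8.0, 4.2) to (9.0, 2.2), a distance of √(1.0² + 2.0²) ≈ 2.2.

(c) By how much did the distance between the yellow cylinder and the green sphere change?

+0.3

Before: roughly 4.3 units apart; after: 4.6. That's 0.3 units further apart.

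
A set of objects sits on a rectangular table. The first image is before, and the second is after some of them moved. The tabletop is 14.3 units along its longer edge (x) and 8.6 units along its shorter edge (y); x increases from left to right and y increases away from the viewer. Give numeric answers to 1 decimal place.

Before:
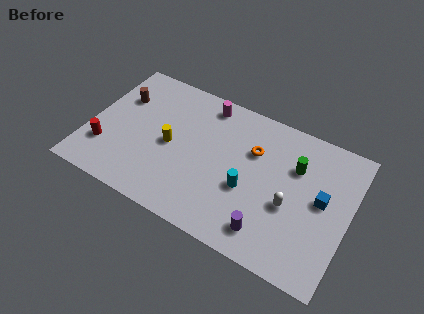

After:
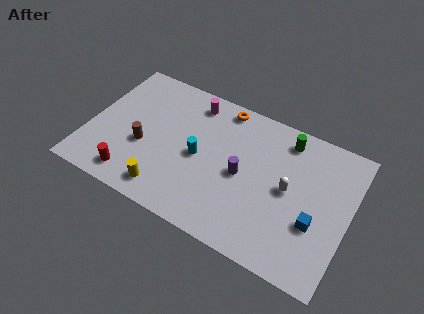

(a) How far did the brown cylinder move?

3.0

From (1.4, 5.9) to (3.1, 3.4), the brown cylinder covered √(1.7² + 2.5²) ≈ 3.0 units.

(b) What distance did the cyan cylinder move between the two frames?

2.9

From (8.9, 3.4) to (6.1, 4.1), the cyan cylinder covered √(2.8² + 0.7²) ≈ 2.9 units.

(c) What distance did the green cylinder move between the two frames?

1.6

The green cylinder was near (11.2, 5.9) before and (10.5, 7.3) after, so it travelled √(0.7² + 1.4²) ≈ 1.6 units.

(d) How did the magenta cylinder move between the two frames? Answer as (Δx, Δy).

(-0.7, -0.2)

From the two frames, the magenta cylinder sits at roughly (6.0, 7.5) before and (5.3, 7.3) after.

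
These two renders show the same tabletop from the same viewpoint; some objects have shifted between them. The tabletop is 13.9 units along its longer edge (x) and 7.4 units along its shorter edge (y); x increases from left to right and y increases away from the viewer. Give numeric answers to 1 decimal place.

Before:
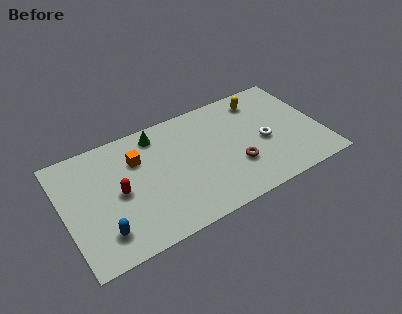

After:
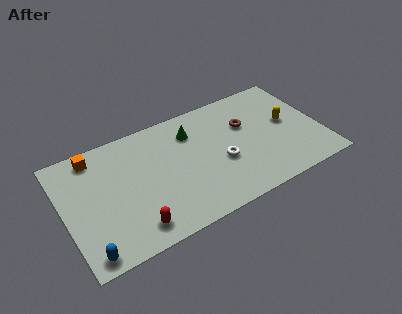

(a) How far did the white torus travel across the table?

2.4

The white torus moved from about (10.8, 3.3) to (8.4, 3.0), a distance of √(2.4² + 0.3²) ≈ 2.4.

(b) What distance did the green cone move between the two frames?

1.9

The green cone was near (5.3, 6.3) before and (7.1, 5.6) after, so it travelled √(1.8² + 0.7²) ≈ 1.9 units.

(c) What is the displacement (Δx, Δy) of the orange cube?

(-2.2, 1.2)

The orange cube was at about (4.1, 5.2) and moved to about (1.9, 6.4).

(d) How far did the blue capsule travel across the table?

1.2

The blue capsule was near (1.8, 1.6) before and (0.9, 0.8) after, so it travelled √(0.9² + 0.8²) ≈ 1.2 units.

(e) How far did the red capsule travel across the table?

2.5

The red capsule moved from about (2.9, 3.6) to (3.4, 1.2), a distance of √(0.5² + 2.4²) ≈ 2.5.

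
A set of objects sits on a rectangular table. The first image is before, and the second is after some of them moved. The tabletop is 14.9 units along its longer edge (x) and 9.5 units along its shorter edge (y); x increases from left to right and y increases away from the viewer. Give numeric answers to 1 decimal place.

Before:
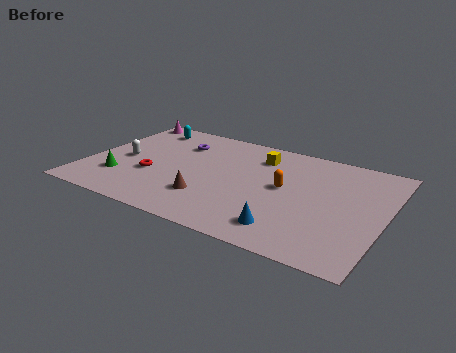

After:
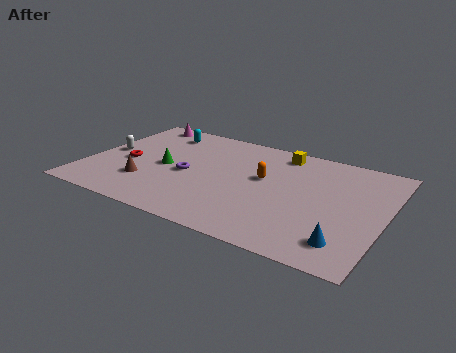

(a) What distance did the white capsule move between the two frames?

1.0

The white capsule moved from about (1.8, 4.4) to (0.9, 4.8), a distance of √(0.9² + 0.4²) ≈ 1.0.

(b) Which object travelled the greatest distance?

the brown cone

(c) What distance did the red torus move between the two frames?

1.6

The red torus moved from about (3.4, 3.5) to (2.0, 4.2), a distance of √(1.4² + 0.7²) ≈ 1.6.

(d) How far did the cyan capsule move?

0.9

The cyan capsule was near (2.2, 8.0) before and (3.1, 7.8) after, so it travelled √(0.9² + 0.2²) ≈ 0.9 units.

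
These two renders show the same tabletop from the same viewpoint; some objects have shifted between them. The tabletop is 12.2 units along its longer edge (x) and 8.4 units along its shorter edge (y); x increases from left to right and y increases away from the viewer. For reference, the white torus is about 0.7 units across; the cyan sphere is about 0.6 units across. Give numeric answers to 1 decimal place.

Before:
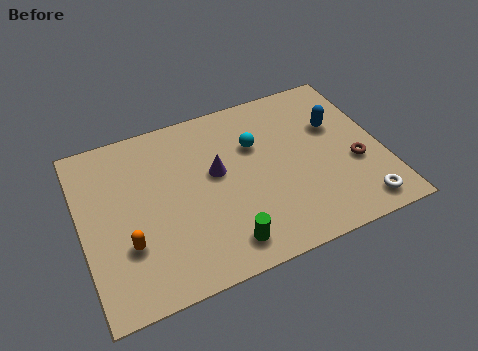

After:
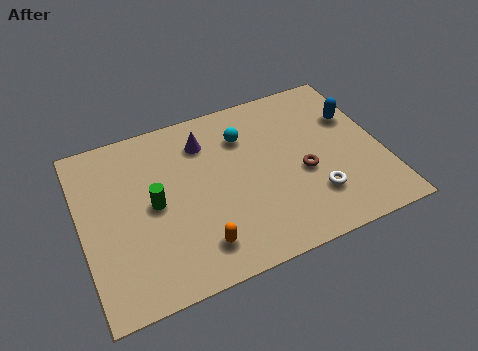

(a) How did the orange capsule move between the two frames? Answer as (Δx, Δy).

(2.7, -1.1)

The orange capsule started near (1.7, 2.7) and ended near (4.4, 1.6).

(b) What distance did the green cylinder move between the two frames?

3.8

The green cylinder was near (5.4, 1.3) before and (2.9, 4.2) after, so it travelled √(2.5² + 2.9²) ≈ 3.8 units.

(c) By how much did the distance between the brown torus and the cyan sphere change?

-1.1

The distance was about 4.5 in the first image and 3.4 in the second, so they moved 1.1 units closer together.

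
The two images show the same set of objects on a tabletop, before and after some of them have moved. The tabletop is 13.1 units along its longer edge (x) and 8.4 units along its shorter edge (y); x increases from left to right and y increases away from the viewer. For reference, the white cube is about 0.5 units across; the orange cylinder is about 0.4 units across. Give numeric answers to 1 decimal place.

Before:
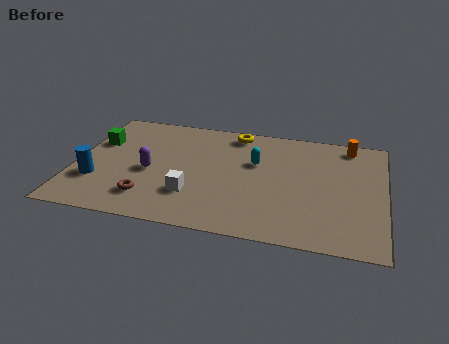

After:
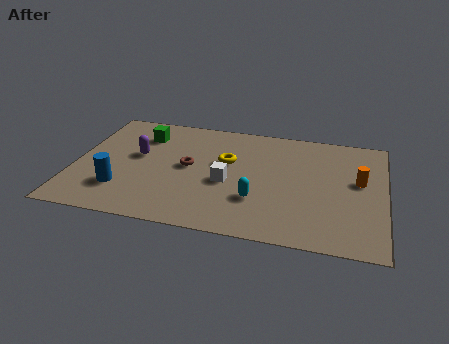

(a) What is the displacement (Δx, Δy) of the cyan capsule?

(0.2, -2.7)

The cyan capsule was at about (7.6, 5.3) and moved to about (7.8, 2.6).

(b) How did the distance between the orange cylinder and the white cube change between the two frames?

-2.5

The distance was about 8.1 in the first image and 5.6 in the second, so they moved 2.5 units closer together.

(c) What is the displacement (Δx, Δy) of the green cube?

(1.9, 0.9)

The green cube was at about (0.8, 5.5) and moved to about (2.7, 6.4).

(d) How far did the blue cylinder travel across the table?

1.2

The blue cylinder was near (1.0, 2.6) before and (2.1, 2.2) after, so it travelled √(1.1² + 0.4²) ≈ 1.2 units.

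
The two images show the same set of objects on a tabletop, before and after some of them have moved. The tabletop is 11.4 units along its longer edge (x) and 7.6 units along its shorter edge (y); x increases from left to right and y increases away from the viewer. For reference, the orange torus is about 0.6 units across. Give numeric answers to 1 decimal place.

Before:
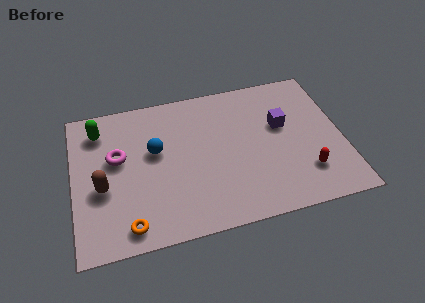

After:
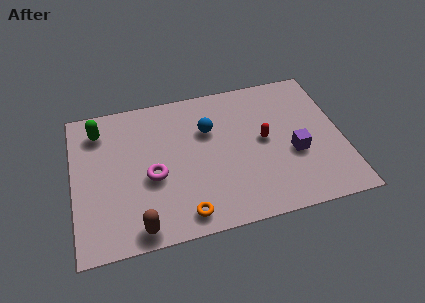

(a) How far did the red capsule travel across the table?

2.6

From (9.7, 1.9) to (8.1, 4.0), the red capsule covered √(1.6² + 2.1²) ≈ 2.6 units.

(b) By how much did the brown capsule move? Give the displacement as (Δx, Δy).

(1.4, -2.3)

The brown capsule was at about (1.2, 3.1) and moved to about (2.6, 0.8).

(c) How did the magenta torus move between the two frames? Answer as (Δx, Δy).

(1.4, -1.3)

The magenta torus was at about (1.9, 4.5) and moved to about (3.3, 3.2).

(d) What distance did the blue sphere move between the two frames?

2.4

The blue sphere moved from about (3.5, 4.5) to (5.8, 5.1), a distance of √(2.3² + 0.6²) ≈ 2.4.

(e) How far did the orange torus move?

2.3

From (2.2, 1.0) to (4.5, 1.0), the orange torus covered √(2.3² + 0.0²) ≈ 2.3 units.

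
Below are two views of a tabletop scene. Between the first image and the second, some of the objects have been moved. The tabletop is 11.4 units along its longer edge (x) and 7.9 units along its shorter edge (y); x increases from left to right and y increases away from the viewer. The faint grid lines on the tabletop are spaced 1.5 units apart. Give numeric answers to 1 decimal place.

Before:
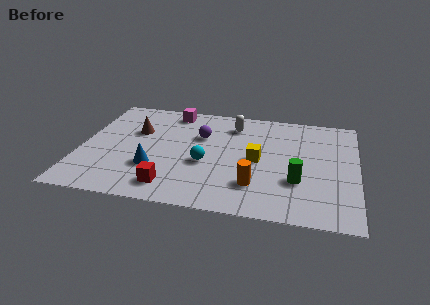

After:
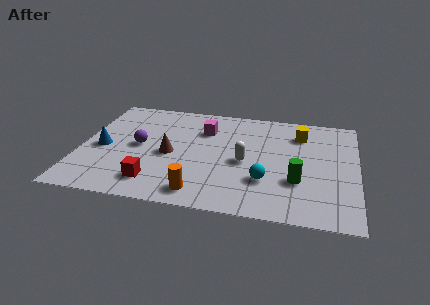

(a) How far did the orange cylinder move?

2.4

The orange cylinder moved from about (7.3, 2.0) to (5.1, 1.1), a distance of √(2.2² + 0.9²) ≈ 2.4.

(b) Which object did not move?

the green cylinder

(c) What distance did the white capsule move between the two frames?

2.8

From (6.2, 6.3) to (6.8, 3.6), the white capsule covered √(0.6² + 2.7²) ≈ 2.8 units.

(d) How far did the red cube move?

0.7

The red cube was near (3.9, 1.3) before and (3.2, 1.5) after, so it travelled √(0.7² + 0.2²) ≈ 0.7 units.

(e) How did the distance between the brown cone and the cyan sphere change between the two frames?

+0.6

They were about 3.6 units apart before and 4.2 after — 0.6 units further apart.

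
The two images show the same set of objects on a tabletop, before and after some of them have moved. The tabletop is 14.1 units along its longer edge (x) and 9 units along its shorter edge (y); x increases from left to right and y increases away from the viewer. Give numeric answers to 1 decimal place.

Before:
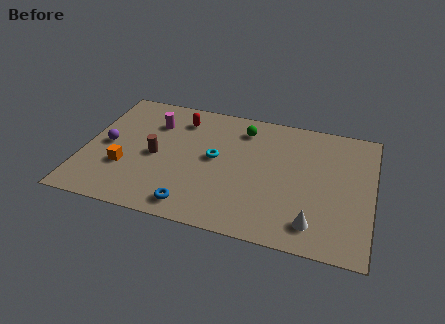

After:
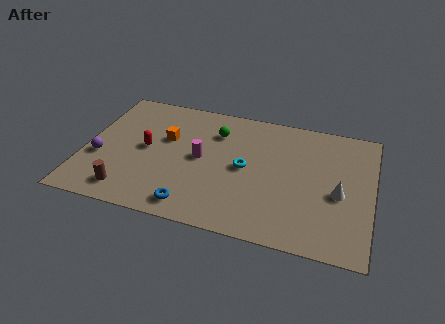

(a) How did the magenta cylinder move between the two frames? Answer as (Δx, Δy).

(2.5, -2.0)

The magenta cylinder started near (3.2, 6.6) and ended near (5.7, 4.6).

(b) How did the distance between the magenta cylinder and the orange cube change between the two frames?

-1.7

The distance was about 3.8 in the first image and 2.1 in the second, so they moved 1.7 units closer together.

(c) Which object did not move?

the blue torus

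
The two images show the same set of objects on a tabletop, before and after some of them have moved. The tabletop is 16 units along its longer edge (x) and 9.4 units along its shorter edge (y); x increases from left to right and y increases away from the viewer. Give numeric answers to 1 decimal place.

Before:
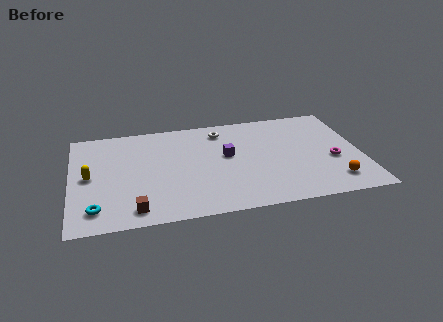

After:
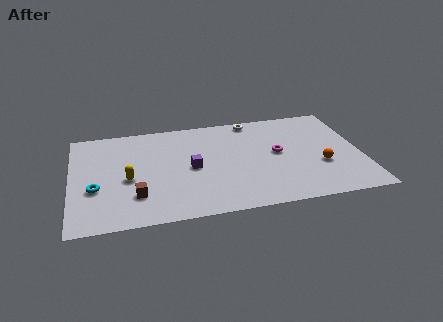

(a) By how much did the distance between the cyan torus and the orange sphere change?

-0.6

Before: roughly 13.0 units apart; after: 12.4. That's 0.6 units closer together.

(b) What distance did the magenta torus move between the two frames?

3.2

The magenta torus moved from about (14.4, 3.8) to (11.4, 5.0), a distance of √(3.0² + 1.2²) ≈ 3.2.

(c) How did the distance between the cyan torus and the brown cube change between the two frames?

+0.3

They were about 2.1 units apart before and 2.4 after — 0.3 units further apart.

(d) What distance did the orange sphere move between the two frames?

1.7

The orange sphere was near (14.3, 1.8) before and (13.7, 3.4) after, so it travelled √(0.6² + 1.6²) ≈ 1.7 units.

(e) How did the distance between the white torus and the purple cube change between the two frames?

+2.9

Before: roughly 2.5 units apart; after: 5.4. That's 2.9 units further apart.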